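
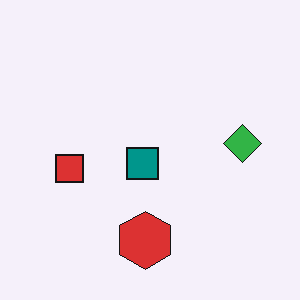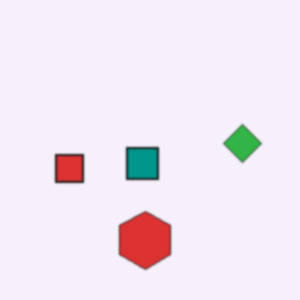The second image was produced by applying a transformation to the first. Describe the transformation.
It was lightly blurred.

Shape edges and outlines are uniformly softened across the whole image.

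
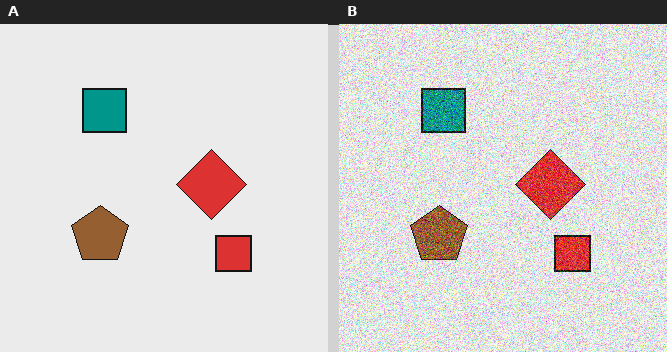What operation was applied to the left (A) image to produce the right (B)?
The transformation is: degraded with heavy additive noise.

Random speckle covers the whole image, including the flat background.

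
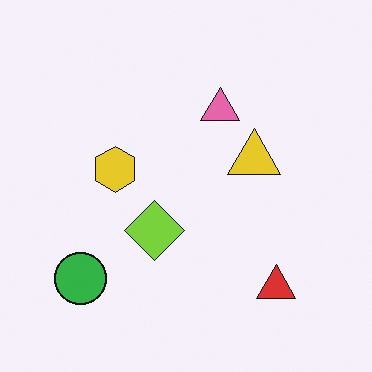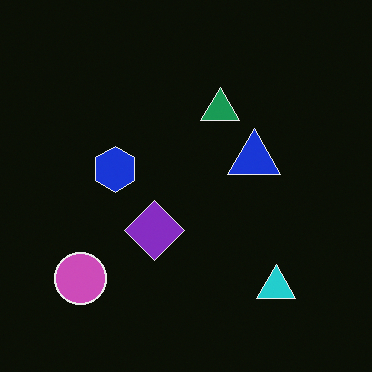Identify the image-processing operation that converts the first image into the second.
Color-inverted (negative).

The light background has become dark and every shape's color is its complement — a photographic negative.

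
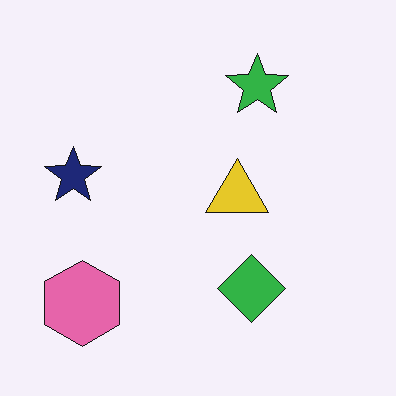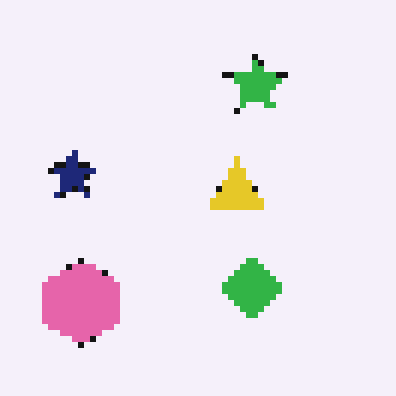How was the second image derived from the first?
It was pixelated into visible square blocks.

Shapes are reduced to large square blocks; fine edges and outlines are lost — a downscale-then-upscale (mosaic) effect.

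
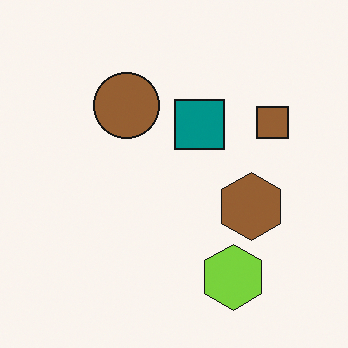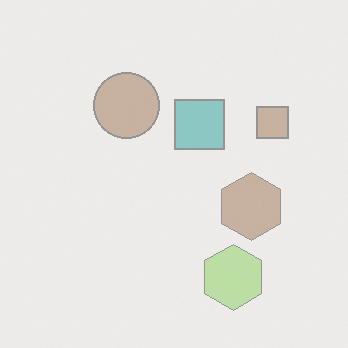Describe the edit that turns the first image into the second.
The second image is the first given much lower contrast.

Tones are pushed toward mid-grey across the whole image — a global contrast change.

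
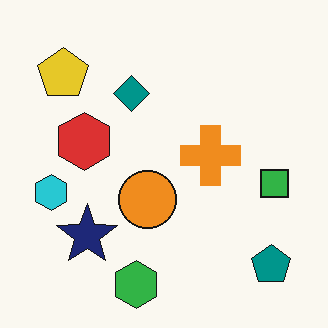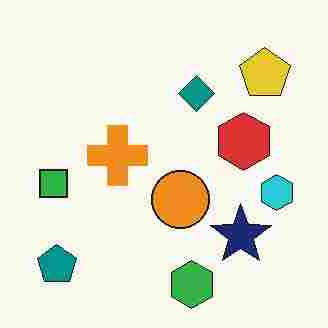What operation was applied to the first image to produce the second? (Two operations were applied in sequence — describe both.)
The image was heavily JPEG-compressed with obvious blocking artifacts, then flipped horizontally (left ↔ right).

Blocky 8×8 compression artifacts appear around shape edges and the flat background shows ringing — characteristic JPEG degradation. The cyan hexagon is in the left of the first image and the right of the second — shapes on opposite sides of the vertical midline have swapped in a mirror flip.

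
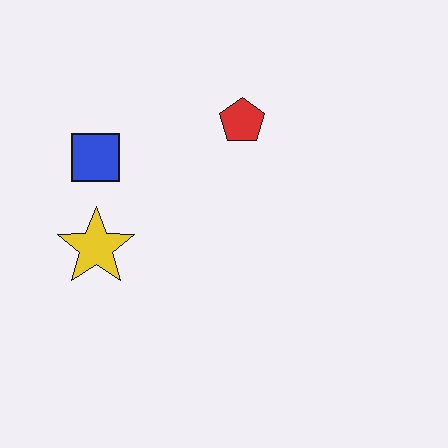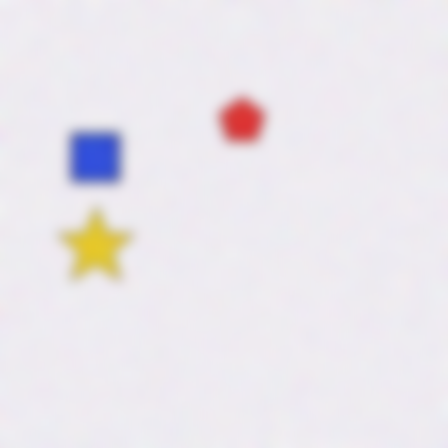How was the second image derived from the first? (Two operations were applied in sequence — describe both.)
This is the original image degraded with visible gaussian noise, then heavily blurred.

Random speckle covers the whole image, including the flat background. Shape edges and outlines are uniformly softened across the whole image.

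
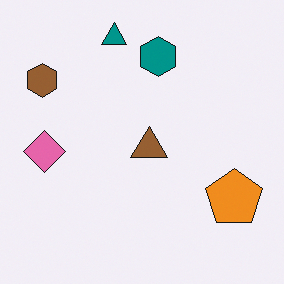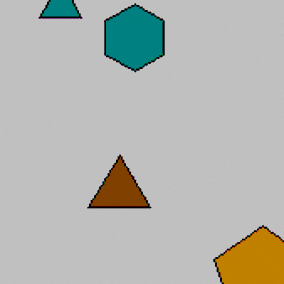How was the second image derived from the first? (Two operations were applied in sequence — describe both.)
Cropped to a noticeably smaller region and rescaled, then heavily posterized to just a handful of flat colors.

The visible shapes are larger and the field of view is narrower; shapes near the original edges may be partly or wholly outside the frame — a crop-and-rescale. Each flat color has snapped to a coarser quantized level — most visibly, the near-white background has dropped to a flat grey.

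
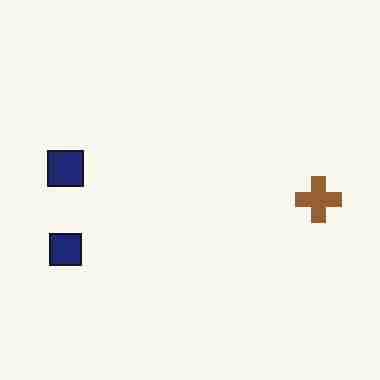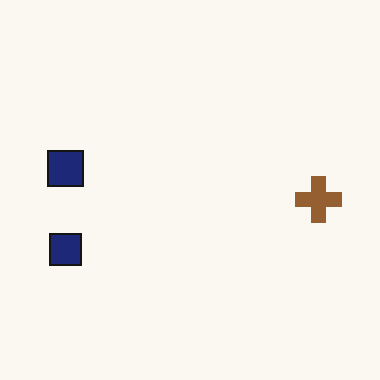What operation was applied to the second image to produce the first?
The transformation is: degraded with heavy JPEG compression.

Blocky 8×8 compression artifacts appear around shape edges and the flat background shows ringing — characteristic JPEG degradation.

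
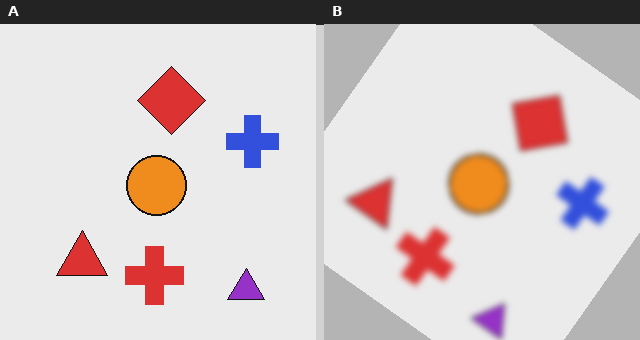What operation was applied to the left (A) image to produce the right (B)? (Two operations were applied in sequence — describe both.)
It was moderately blurred, then rotated clockwise by a large amount — several tens of degrees.

Shape edges and outlines are uniformly softened across the whole image. Every shape is tilted by the same angle and the image corners show triangular fill wedges — a whole-image rotation by a non-right angle.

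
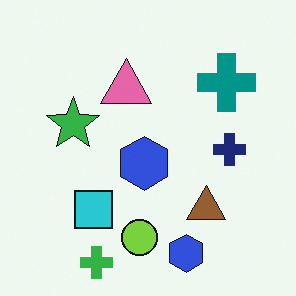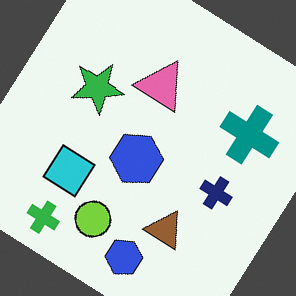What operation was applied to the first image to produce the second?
The second image is the first rotated clockwise by a large amount — several tens of degrees.

Every shape is tilted by the same angle and the image corners show triangular fill wedges — a whole-image rotation by a non-right angle.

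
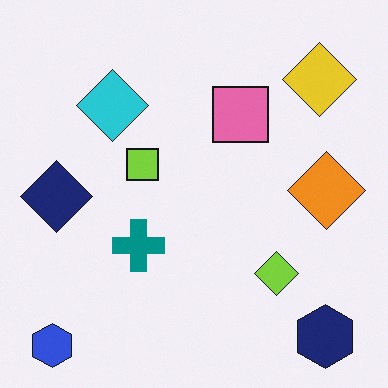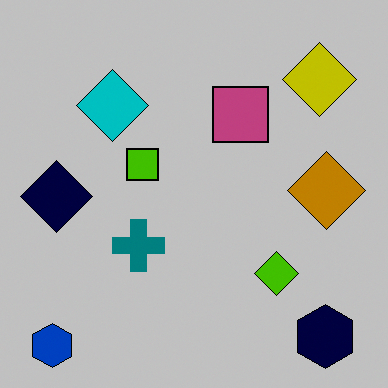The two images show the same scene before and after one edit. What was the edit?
The second image is the first aggressively posterized.

Each flat color has snapped to a coarser quantized level — most visibly, the near-white background has dropped to a flat grey.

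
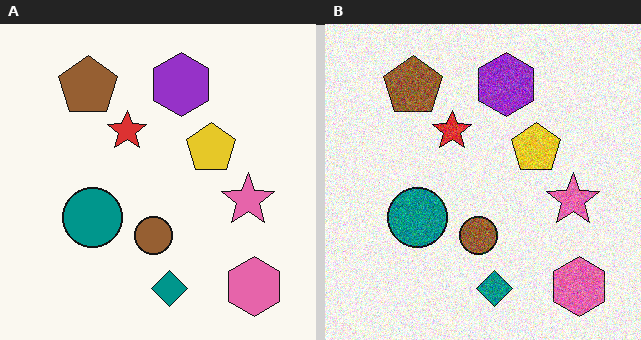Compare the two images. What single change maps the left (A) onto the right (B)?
The right (B) image is the left (A) degraded with heavy additive noise.

Random speckle covers the whole image, including the flat background.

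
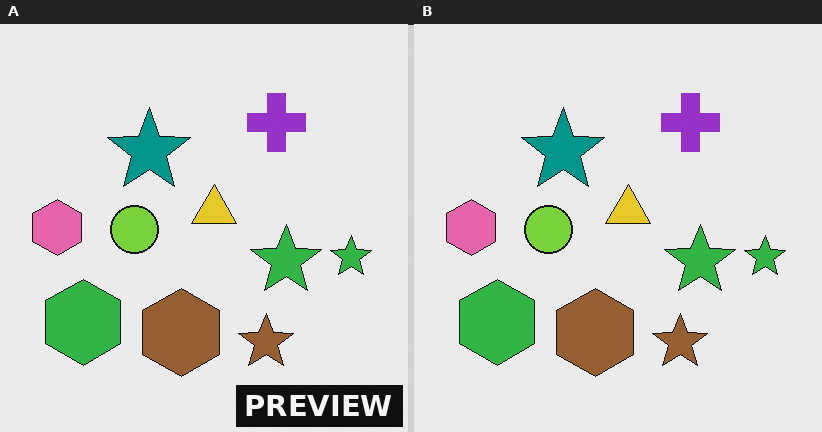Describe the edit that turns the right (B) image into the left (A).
Watermarked with the text "PREVIEW" in the lower-right corner.

A dark label reading "PREVIEW" appears in the lower-right corner.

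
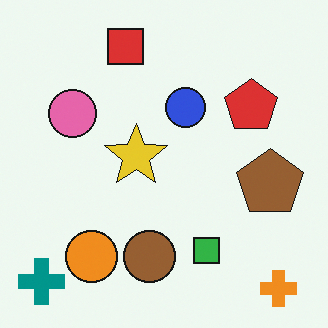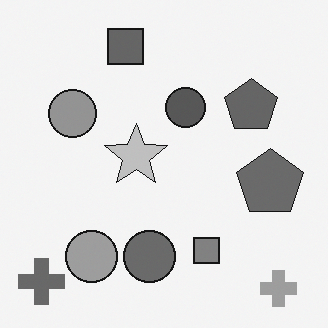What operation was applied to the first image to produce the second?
Converted to grayscale.

All color is removed — every shape is now a shade of grey.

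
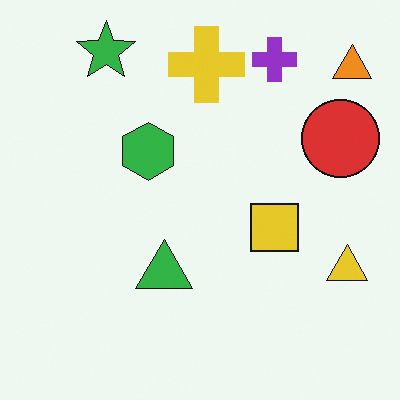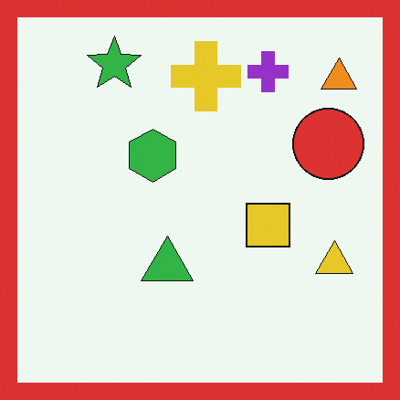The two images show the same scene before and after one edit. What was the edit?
It was framed with a red border.

A solid red frame runs around the edge of the second image, with the content slightly shrunk inside it.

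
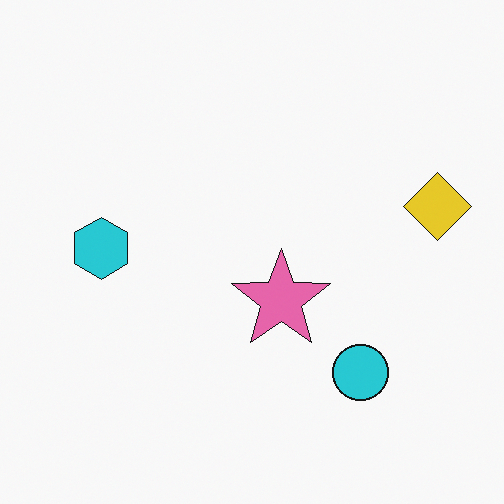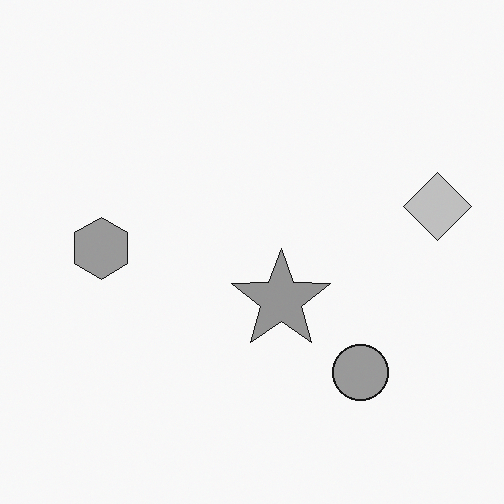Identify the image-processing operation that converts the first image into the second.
Converted to grayscale.

All color is removed — every shape is now a shade of grey.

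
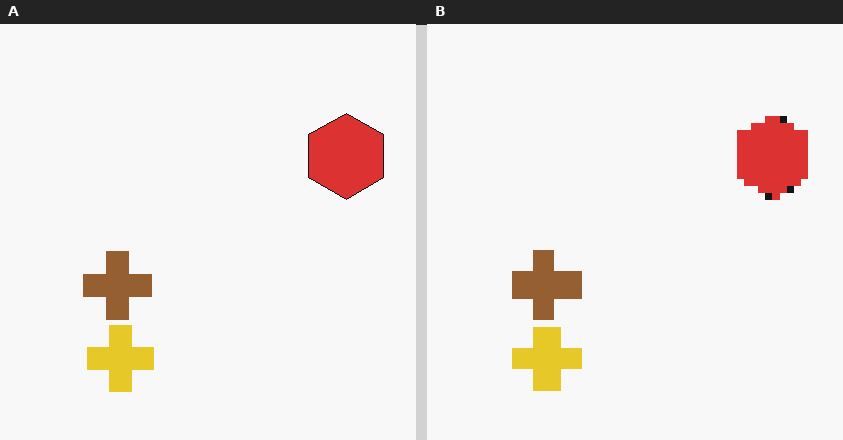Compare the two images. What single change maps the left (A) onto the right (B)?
It was pixelated into visible square blocks.

Shapes are reduced to large square blocks; fine edges and outlines are lost — a downscale-then-upscale (mosaic) effect.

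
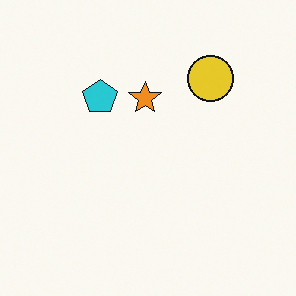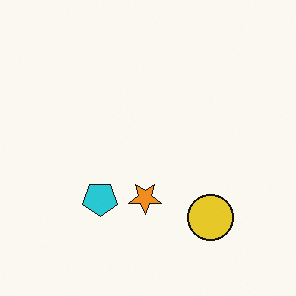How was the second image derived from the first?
Flipped vertically (top ↔ bottom).

The yellow circle is in the top-right of the first image and the bottom-right of the second — shapes on opposite sides of the horizontal midline have swapped in a mirror flip.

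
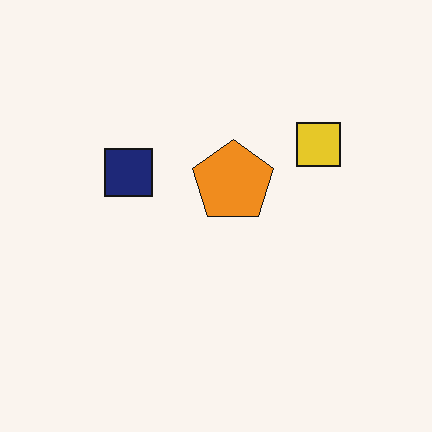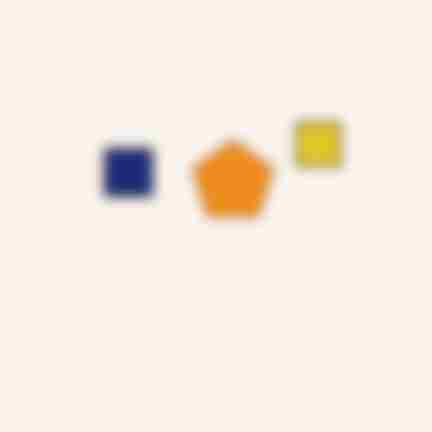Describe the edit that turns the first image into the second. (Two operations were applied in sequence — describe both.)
The image was heavily blurred, then degraded with heavy JPEG compression.

Shape edges and outlines are uniformly softened across the whole image. Blocky 8×8 compression artifacts appear around shape edges and the flat background shows ringing — characteristic JPEG degradation.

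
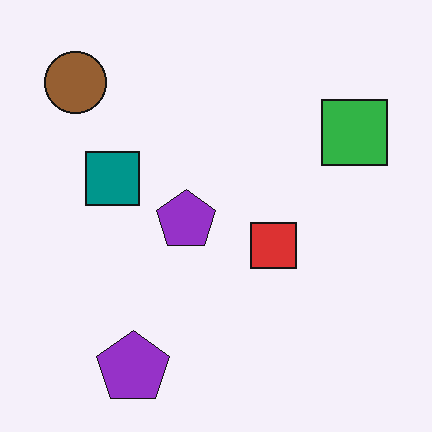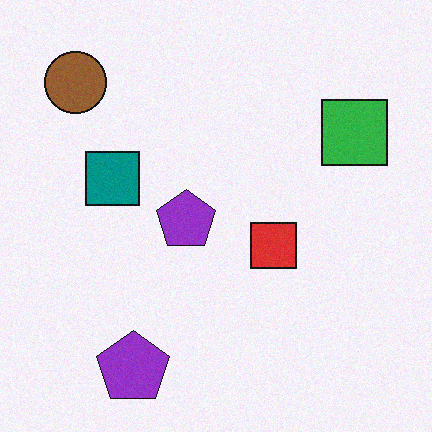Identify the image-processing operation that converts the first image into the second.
This is the original image degraded with subtle gaussian noise.

Random speckle covers the whole image, including the flat background.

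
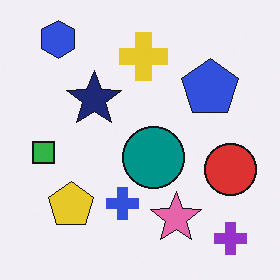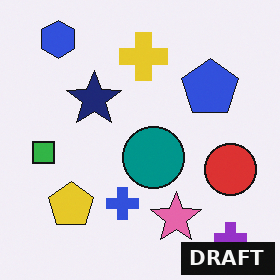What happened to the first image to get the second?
It was watermarked with the text "DRAFT" in the lower-right corner.

A dark label reading "DRAFT" appears in the lower-right corner.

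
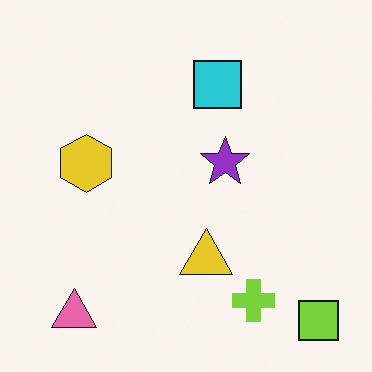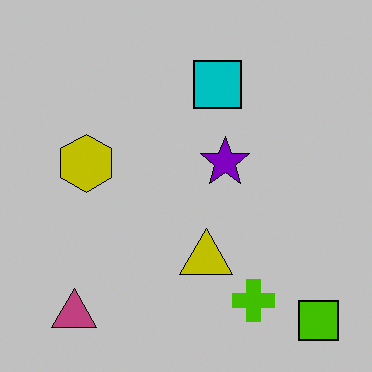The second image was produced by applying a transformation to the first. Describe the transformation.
This is the original image aggressively posterized.

Each flat color has snapped to a coarser quantized level — most visibly, the near-white background has dropped to a flat grey.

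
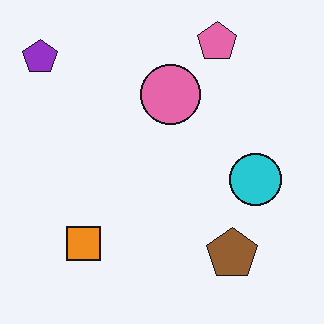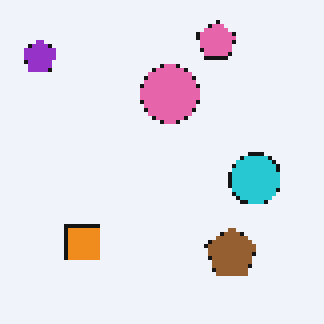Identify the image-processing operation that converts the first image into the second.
The image was lightly pixelated (a mild mosaic effect).

Shapes are reduced to large square blocks; fine edges and outlines are lost — a downscale-then-upscale (mosaic) effect.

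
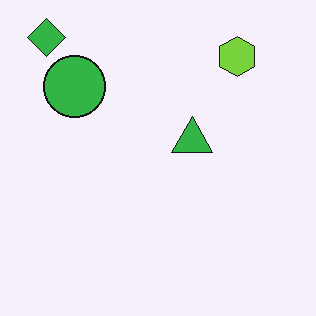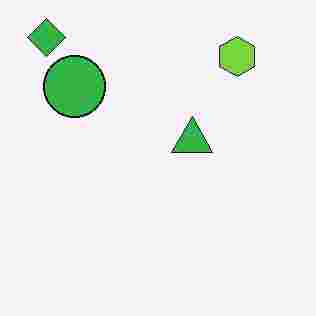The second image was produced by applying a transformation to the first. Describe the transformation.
Heavily JPEG-compressed with obvious blocking artifacts.

Blocky 8×8 compression artifacts appear around shape edges and the flat background shows ringing — characteristic JPEG degradation.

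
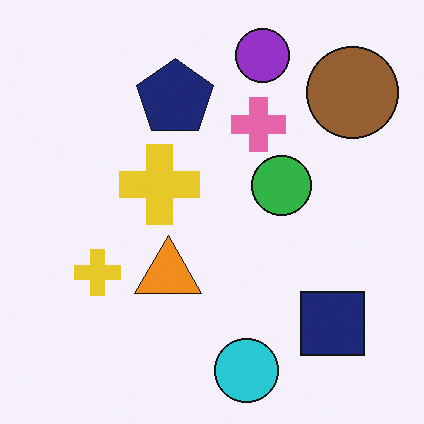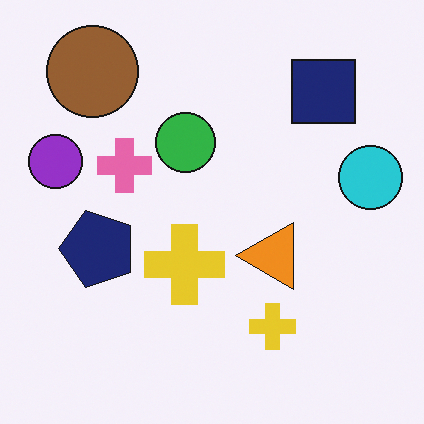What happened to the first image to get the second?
It was rotated 90° counter-clockwise.

The brown circle sits in the top-right of the first image and the top-left of the second — consistent with a whole-image 90° counter-clockwise rotation.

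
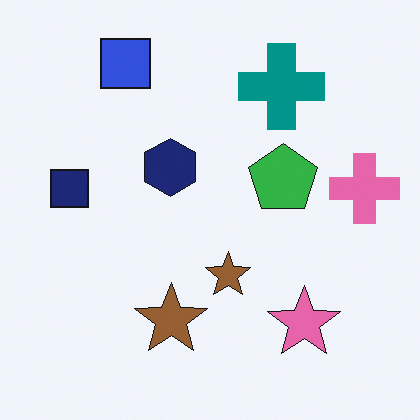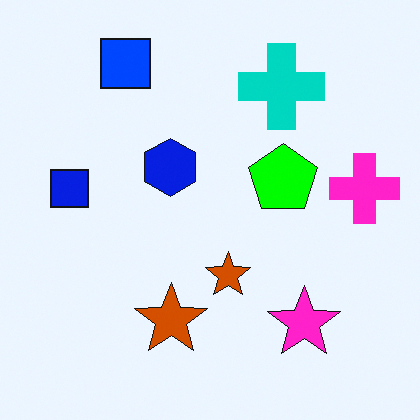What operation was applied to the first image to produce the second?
The second image is the first made much more vivid (saturation change).

All colors are more vivid — a global saturation change.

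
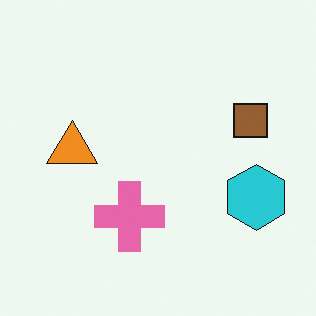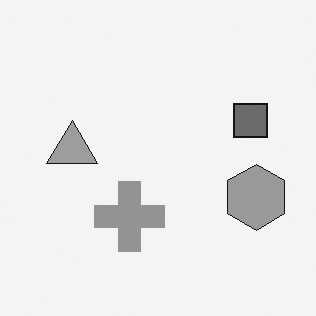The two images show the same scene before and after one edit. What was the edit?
It was converted to grayscale.

All color is removed — every shape is now a shade of grey.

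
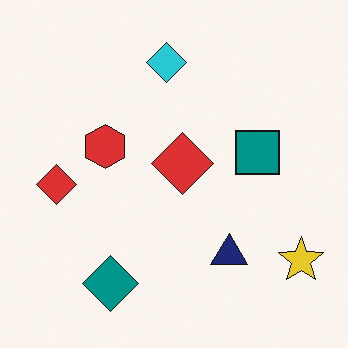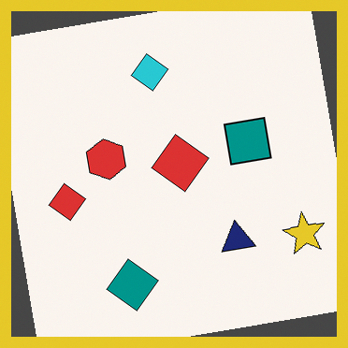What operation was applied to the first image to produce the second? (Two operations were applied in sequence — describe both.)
Rotated counter-clockwise by a slight angle, then framed with a yellow border.

Every shape is tilted by the same angle and the image corners show triangular fill wedges — a whole-image rotation by a non-right angle. A solid yellow frame runs around the edge of the second image, with the content slightly shrunk inside it.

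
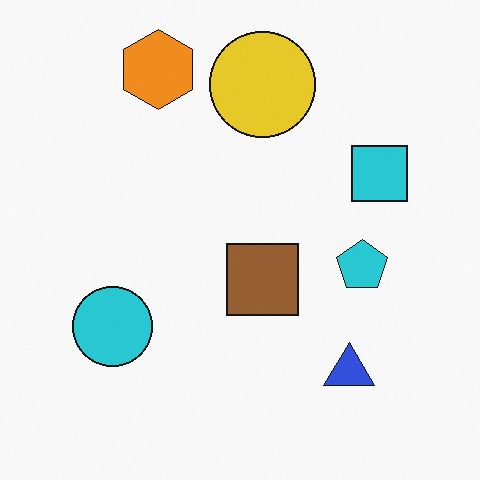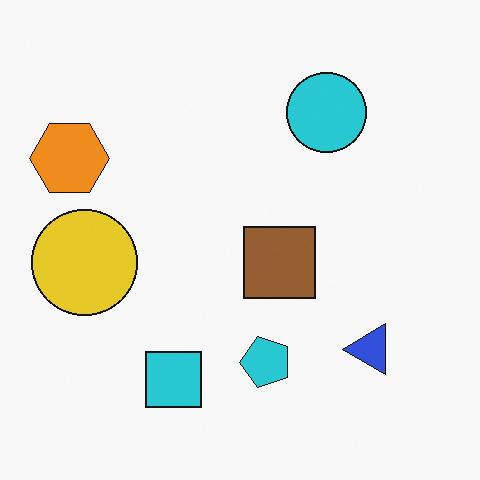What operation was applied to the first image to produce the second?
It was transposed (reflected across the top-left ↔ bottom-right diagonal).

Shapes have swapped their row and column positions — what was in the top-right is now in the bottom-left — a diagonal reflection.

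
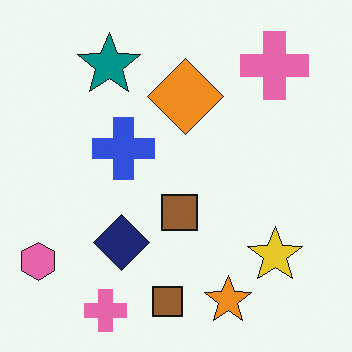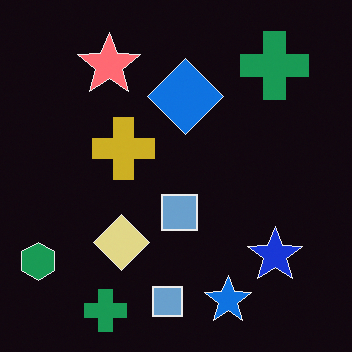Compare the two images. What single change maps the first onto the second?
The second image is the first color-inverted (negative).

The light background has become dark and every shape's color is its complement — a photographic negative.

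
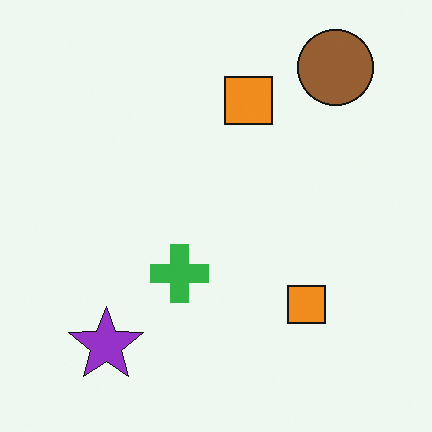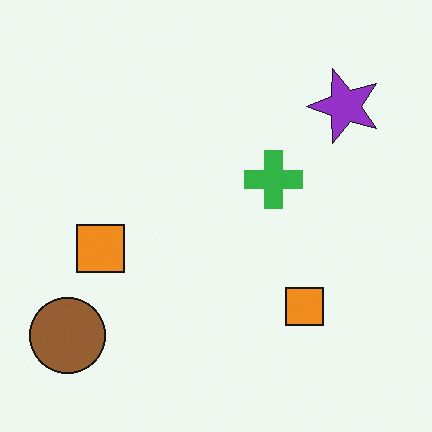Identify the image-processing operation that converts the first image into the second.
The second image is the first transposed (reflected across the top-left ↔ bottom-right diagonal).

Shapes have swapped their row and column positions — what was in the top-right is now in the bottom-left — a diagonal reflection.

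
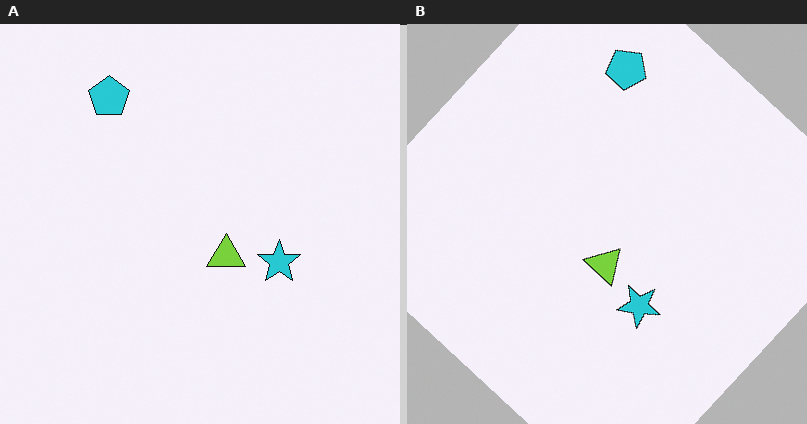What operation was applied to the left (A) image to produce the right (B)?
This is the original image rotated clockwise by a large amount — several tens of degrees.

Every shape is tilted by the same angle and the image corners show triangular fill wedges — a whole-image rotation by a non-right angle.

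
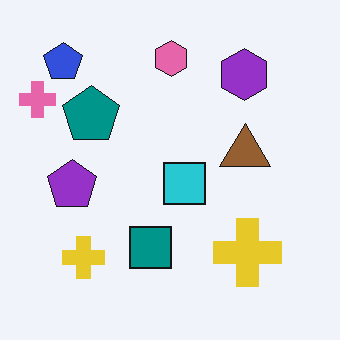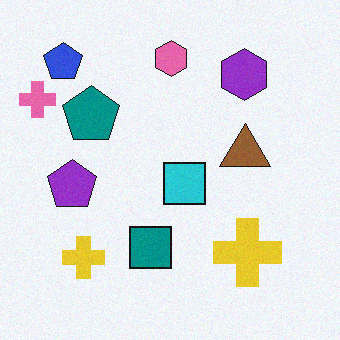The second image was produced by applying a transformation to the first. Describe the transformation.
It was degraded with light additive noise.

Random speckle covers the whole image, including the flat background.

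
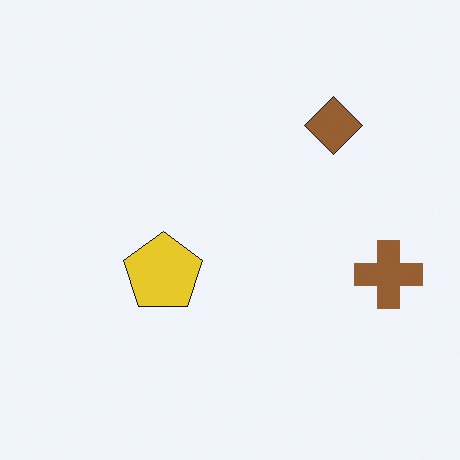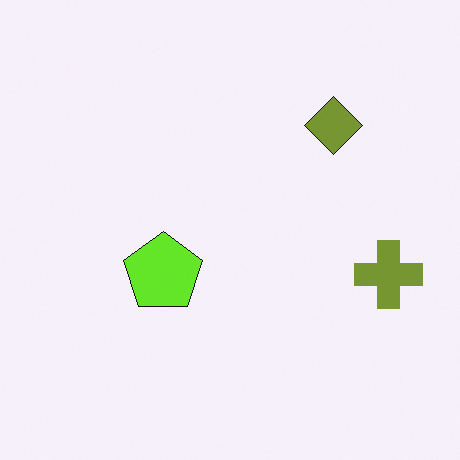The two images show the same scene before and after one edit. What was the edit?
The image was hue-shifted by a small amount.

Every shape's color has rotated by the same amount around the hue wheel — a uniform hue shift.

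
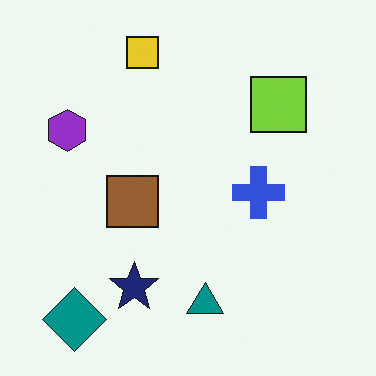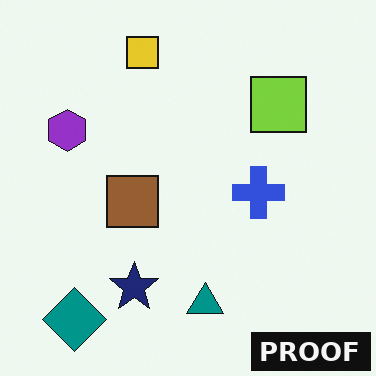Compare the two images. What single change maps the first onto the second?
This is the original image watermarked with the text "PROOF" in the lower-right corner.

A dark label reading "PROOF" appears in the lower-right corner.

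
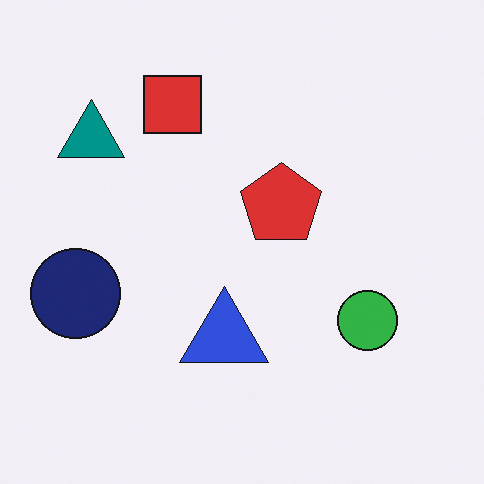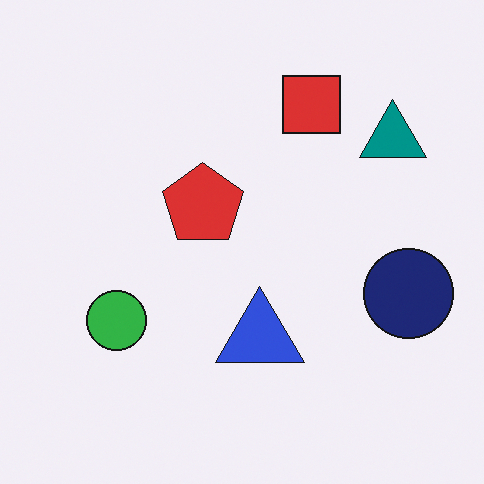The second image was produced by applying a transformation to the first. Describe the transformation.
The transformation is: flipped horizontally (left ↔ right).

The navy circle is in the left of the first image and the right of the second — shapes on opposite sides of the vertical midline have swapped in a mirror flip.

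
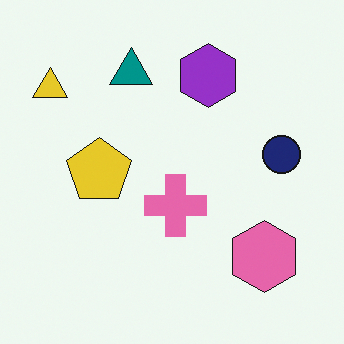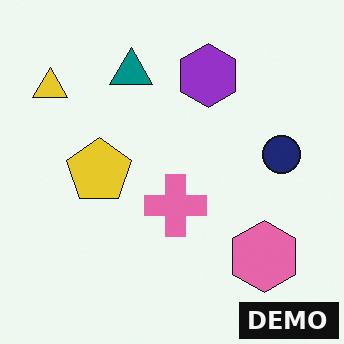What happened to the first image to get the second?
It was watermarked with the text "DEMO" in the lower-right corner.

A dark label reading "DEMO" appears in the lower-right corner.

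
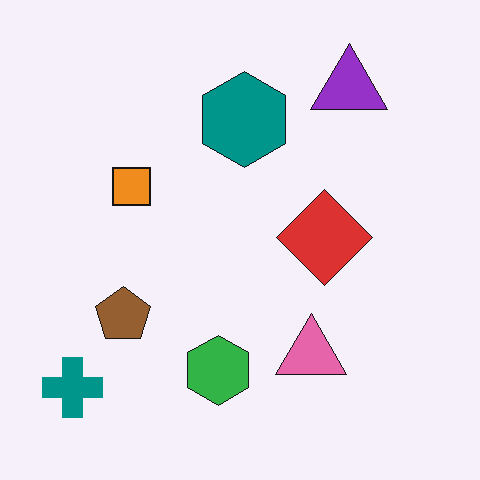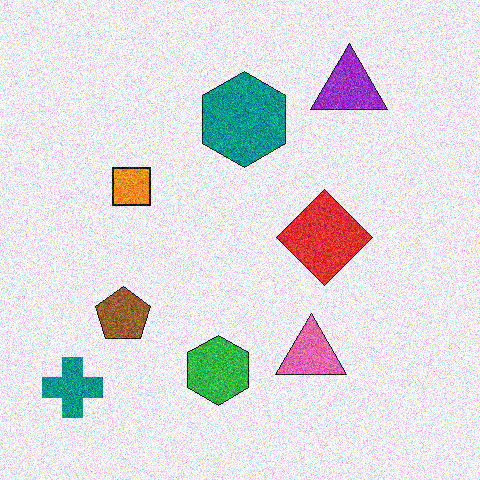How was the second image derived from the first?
This is the original image degraded with a thick layer of grain.

Random speckle covers the whole image, including the flat background.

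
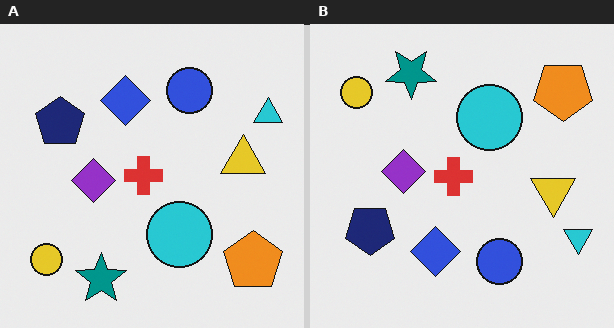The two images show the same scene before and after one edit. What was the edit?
Flipped vertically (top ↔ bottom).

The teal star is in the bottom-left of the left (A) image and the top-left of the right (B) — shapes on opposite sides of the horizontal midline have swapped in a mirror flip.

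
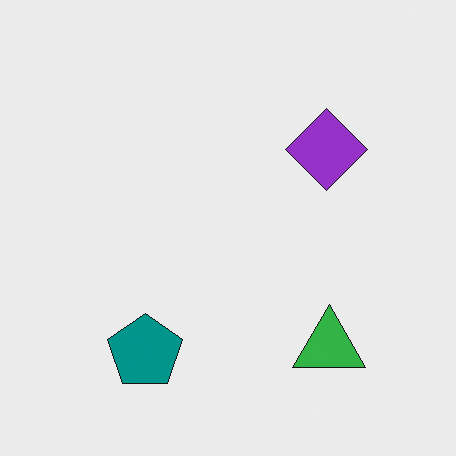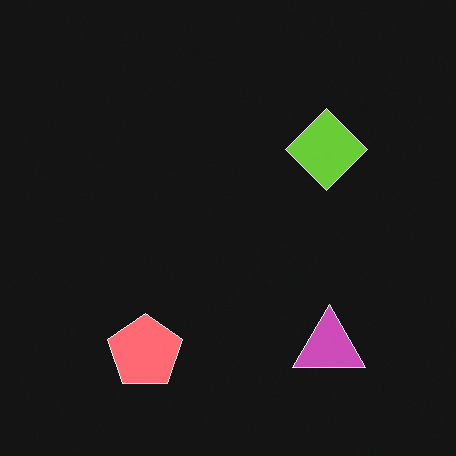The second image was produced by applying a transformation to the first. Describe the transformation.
This is the original image color-inverted (negative).

The light background has become dark and every shape's color is its complement — a photographic negative.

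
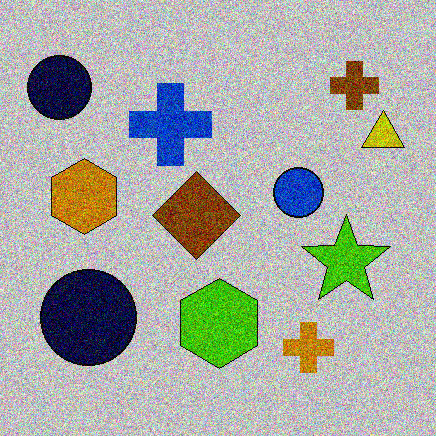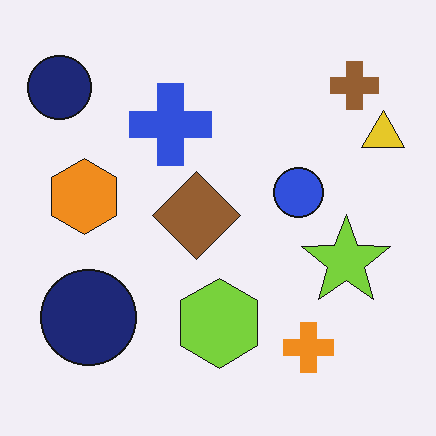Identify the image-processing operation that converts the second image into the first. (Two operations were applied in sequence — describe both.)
This is the original image heavily posterized to just a handful of flat colors, then degraded with strong gaussian noise.

Each flat color has snapped to a coarser quantized level — most visibly, the near-white background has dropped to a flat grey. Random speckle covers the whole image, including the flat background.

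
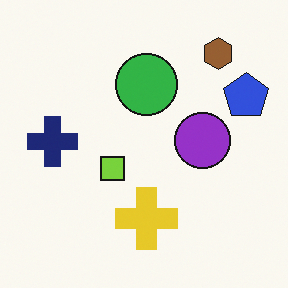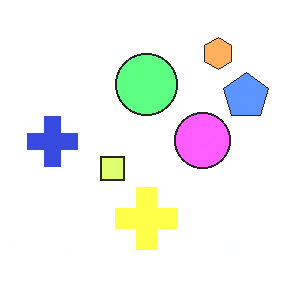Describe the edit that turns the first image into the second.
This is the original image substantially brightened.

Every pixel — background and shapes alike — is uniformly brightened.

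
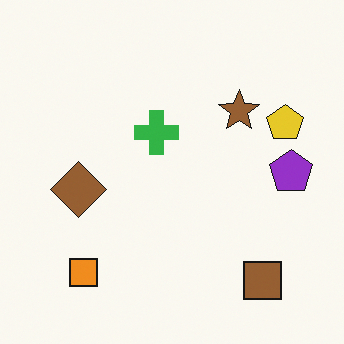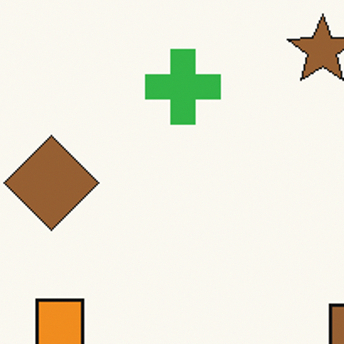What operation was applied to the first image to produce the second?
It was cropped tightly and scaled back up.

The visible shapes are larger and the field of view is narrower; shapes near the original edges may be partly or wholly outside the frame — a crop-and-rescale.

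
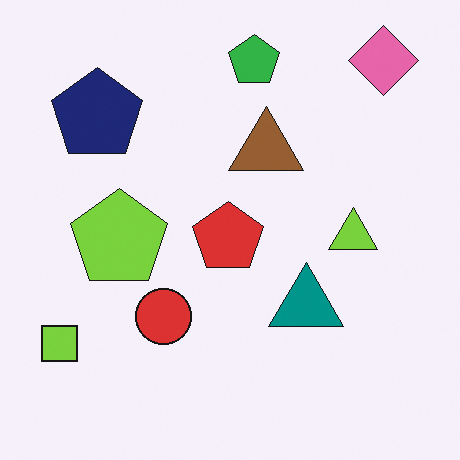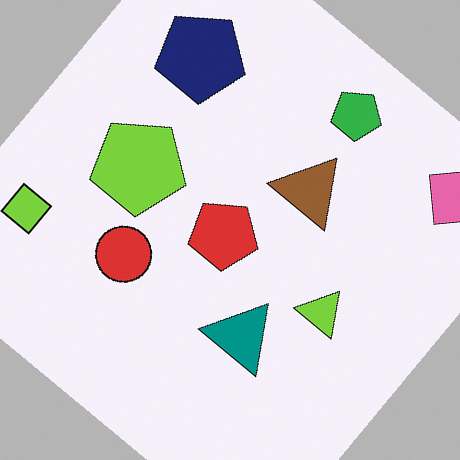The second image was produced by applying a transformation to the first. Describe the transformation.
Rotated clockwise by a large amount — several tens of degrees.

Every shape is tilted by the same angle and the image corners show triangular fill wedges — a whole-image rotation by a non-right angle.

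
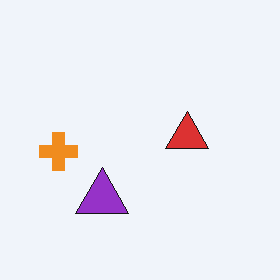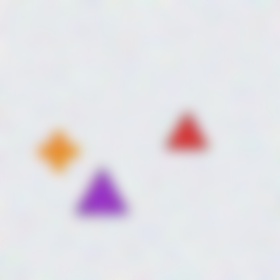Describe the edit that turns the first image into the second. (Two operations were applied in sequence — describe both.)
It was degraded with a thick layer of grain, then strongly gaussian-blurred.

Random speckle covers the whole image, including the flat background. Shape edges and outlines are uniformly softened across the whole image.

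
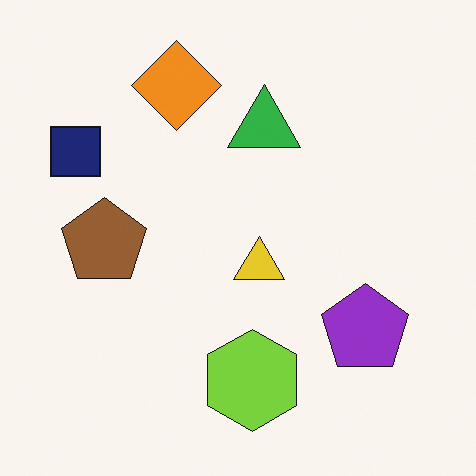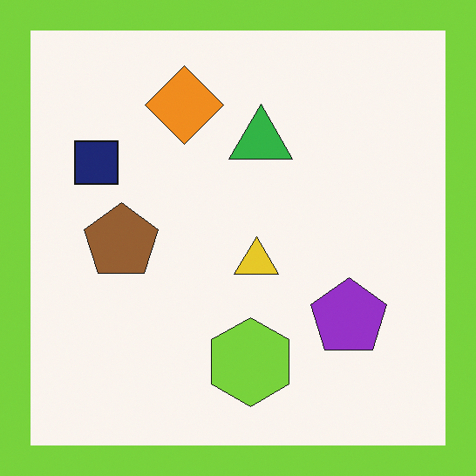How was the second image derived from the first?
It was framed with a lime border.

A solid lime frame runs around the edge of the second image, with the content slightly shrunk inside it.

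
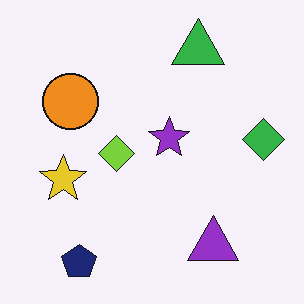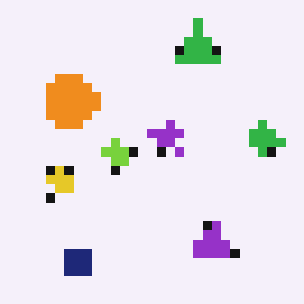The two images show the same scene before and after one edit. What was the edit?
This is the original image coarsely pixelated.

Shapes are reduced to large square blocks; fine edges and outlines are lost — a downscale-then-upscale (mosaic) effect.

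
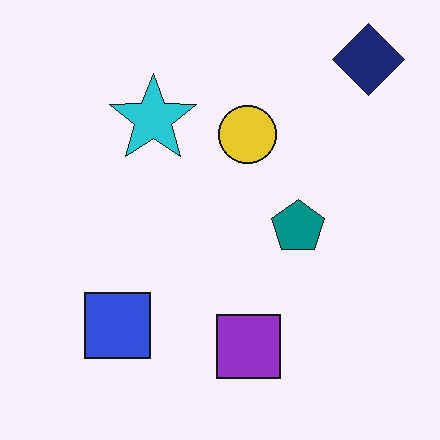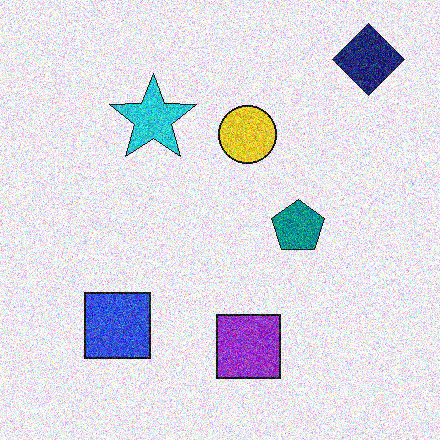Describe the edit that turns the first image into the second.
The second image is the first degraded with a thick layer of grain.

Random speckle covers the whole image, including the flat background.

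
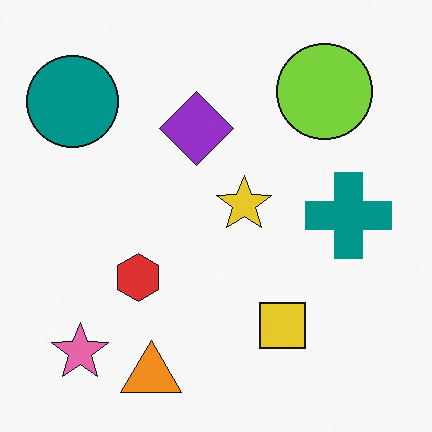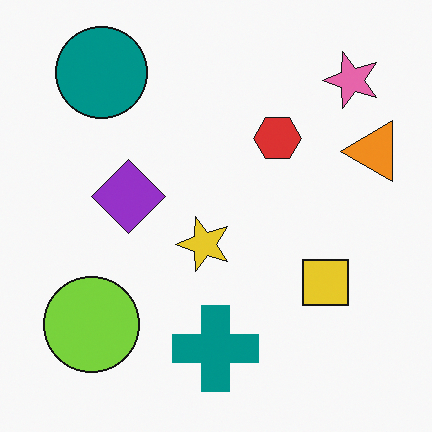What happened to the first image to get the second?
This is the original image transposed (reflected across the top-left ↔ bottom-right diagonal).

Shapes have swapped their row and column positions — what was in the top-right is now in the bottom-left — a diagonal reflection.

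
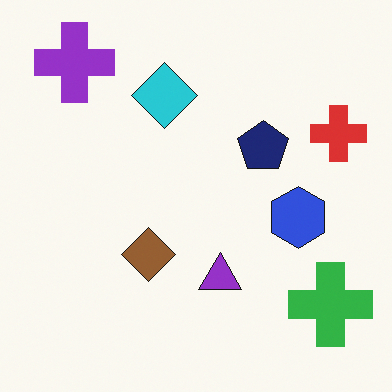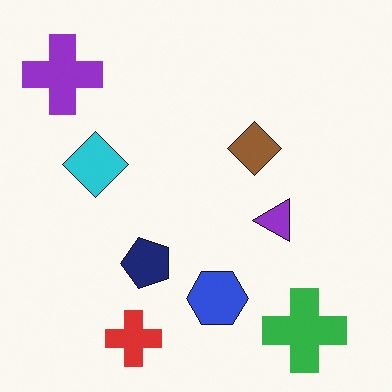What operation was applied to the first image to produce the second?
Transposed (reflected across the top-left ↔ bottom-right diagonal).

Shapes have swapped their row and column positions — what was in the top-right is now in the bottom-left — a diagonal reflection.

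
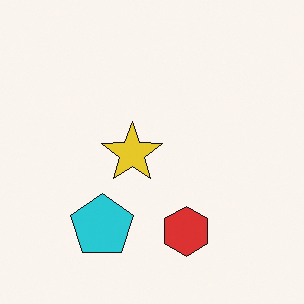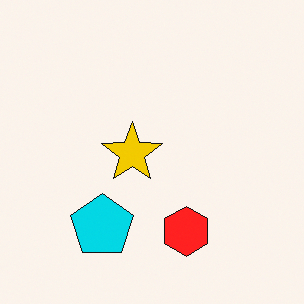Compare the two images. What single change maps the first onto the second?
Slightly oversaturated.

All colors are more vivid — a global saturation change.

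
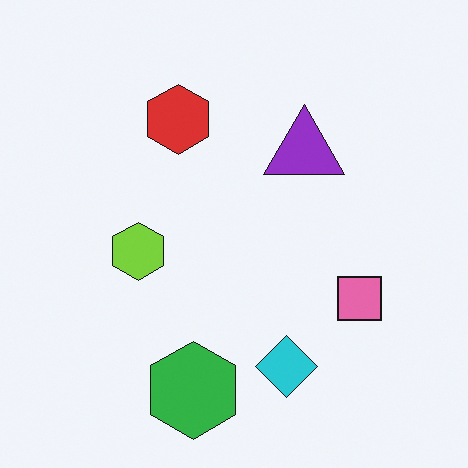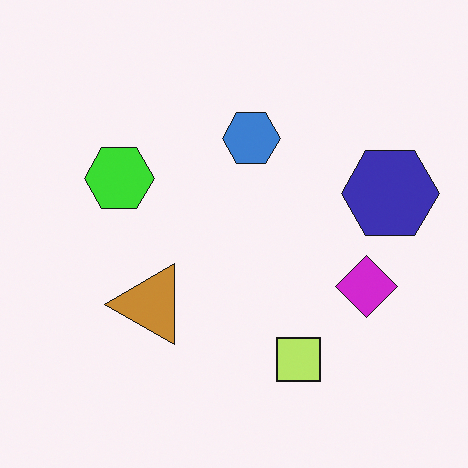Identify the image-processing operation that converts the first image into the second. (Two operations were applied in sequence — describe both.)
Transposed (reflected across the top-left ↔ bottom-right diagonal), then hue-shifted noticeably.

Shapes have swapped their row and column positions — what was in the top-right is now in the bottom-left — a diagonal reflection. Every shape's color has rotated by the same amount around the hue wheel — a uniform hue shift.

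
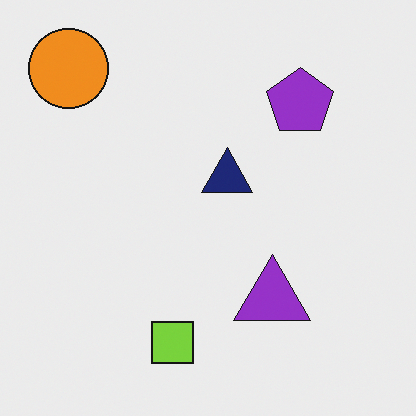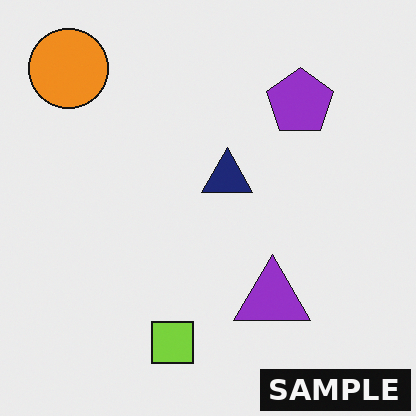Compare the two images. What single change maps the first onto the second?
The second image is the first watermarked with the text "SAMPLE" in the lower-right corner.

A dark label reading "SAMPLE" appears in the lower-right corner.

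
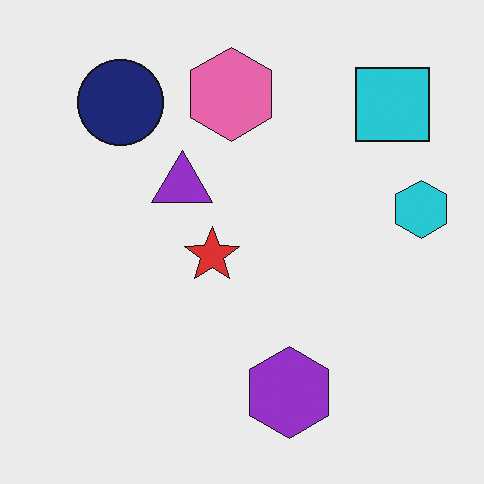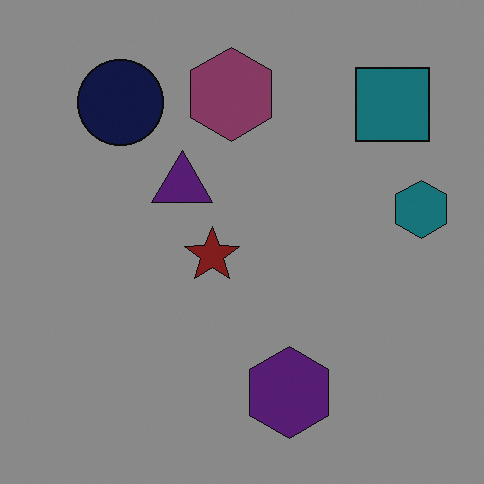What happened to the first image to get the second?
This is the original image substantially darkened.

Every pixel — background and shapes alike — is uniformly darkened.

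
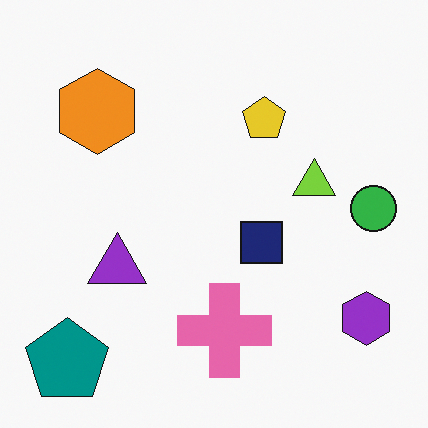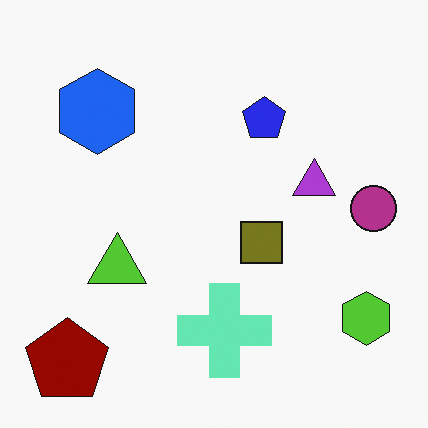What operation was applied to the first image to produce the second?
It was hue-shifted by a large amount.

Every shape's color has rotated by the same amount around the hue wheel — a uniform hue shift.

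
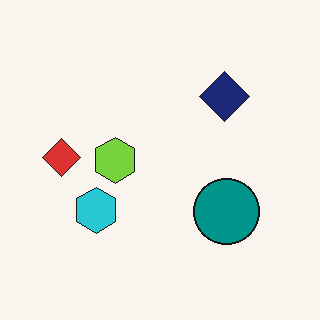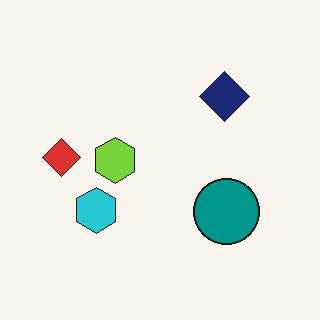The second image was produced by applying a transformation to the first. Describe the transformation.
It was given moderate JPEG compression.

Blocky 8×8 compression artifacts appear around shape edges and the flat background shows ringing — characteristic JPEG degradation.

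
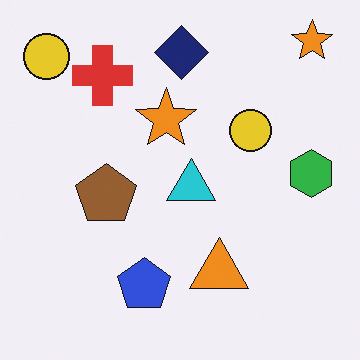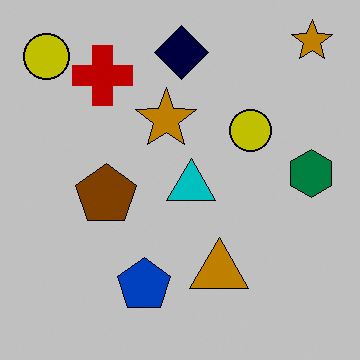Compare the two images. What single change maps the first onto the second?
It was heavily posterized to just a handful of flat colors.

Each flat color has snapped to a coarser quantized level — most visibly, the near-white background has dropped to a flat grey.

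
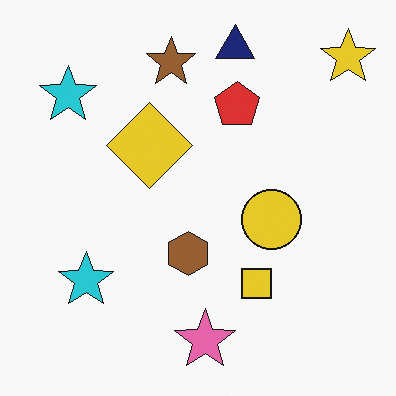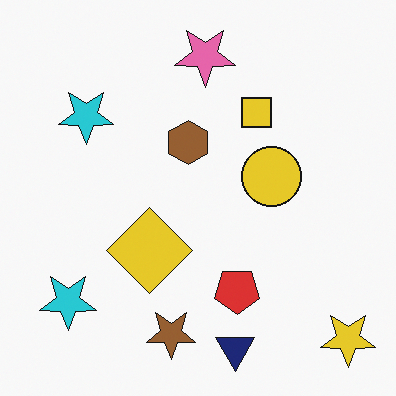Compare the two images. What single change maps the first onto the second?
Flipped vertically (top ↔ bottom).

The navy triangle is in the top of the first image and the bottom of the second — shapes on opposite sides of the horizontal midline have swapped in a mirror flip.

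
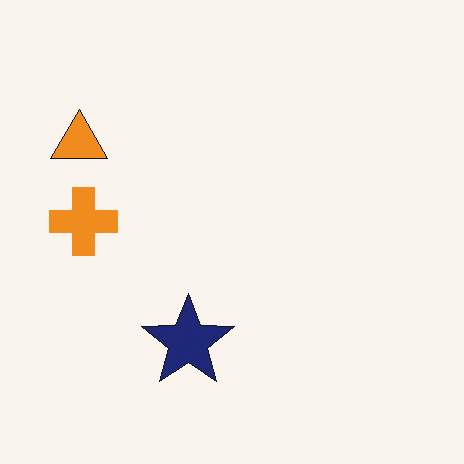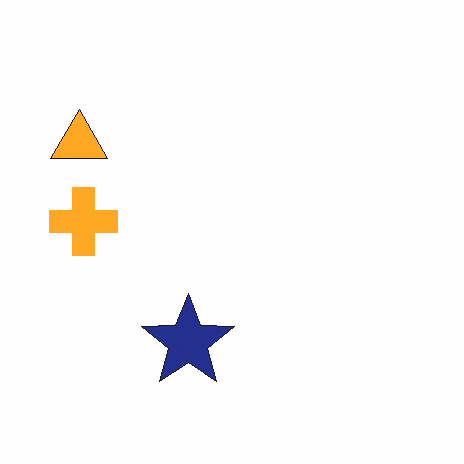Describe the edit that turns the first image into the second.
The transformation is: slightly brightened.

Every pixel — background and shapes alike — is uniformly brightened.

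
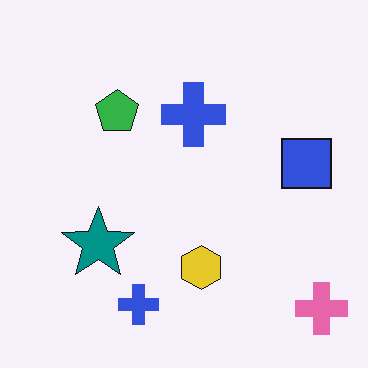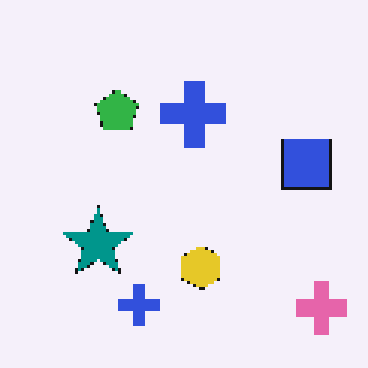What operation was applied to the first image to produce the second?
The image was mildly pixelated.

Shapes are reduced to large square blocks; fine edges and outlines are lost — a downscale-then-upscale (mosaic) effect.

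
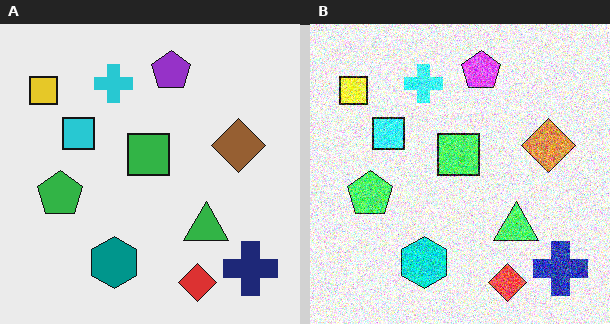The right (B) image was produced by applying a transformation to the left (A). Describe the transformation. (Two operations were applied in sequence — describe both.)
This is the original image substantially brightened, then degraded with heavy additive noise.

Every pixel — background and shapes alike — is uniformly brightened. Random speckle covers the whole image, including the flat background.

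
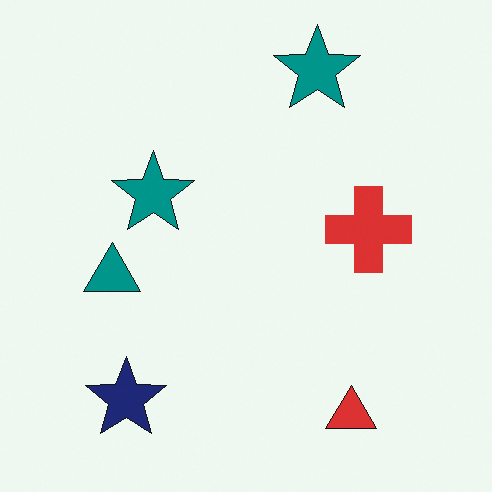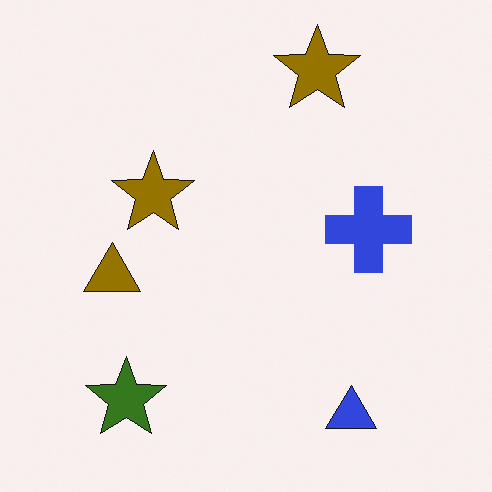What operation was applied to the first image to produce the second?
The second image is the first hue-shifted by a large amount.

Every shape's color has rotated by the same amount around the hue wheel — a uniform hue shift.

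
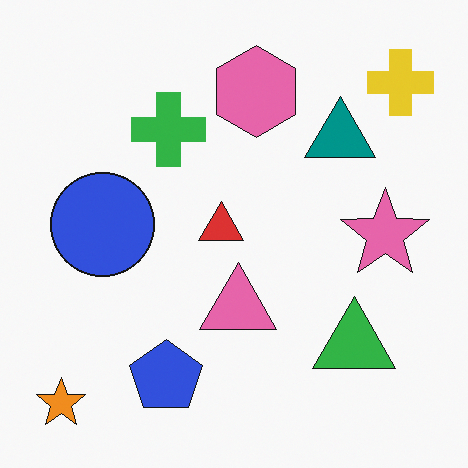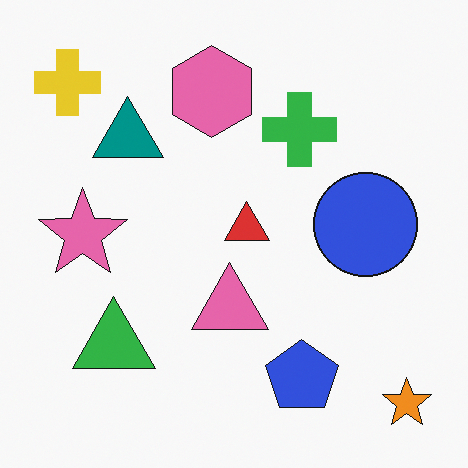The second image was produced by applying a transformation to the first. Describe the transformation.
Flipped horizontally (left ↔ right).

The orange star is in the bottom-left of the first image and the bottom-right of the second — shapes on opposite sides of the vertical midline have swapped in a mirror flip.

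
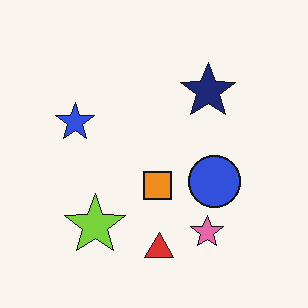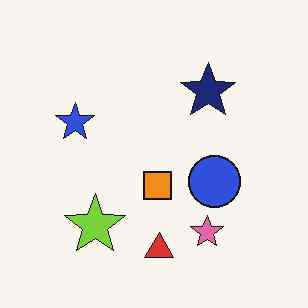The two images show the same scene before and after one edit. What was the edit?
It was JPEG-compressed with visible artifacts.

Blocky 8×8 compression artifacts appear around shape edges and the flat background shows ringing — characteristic JPEG degradation.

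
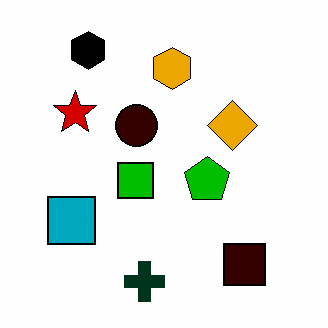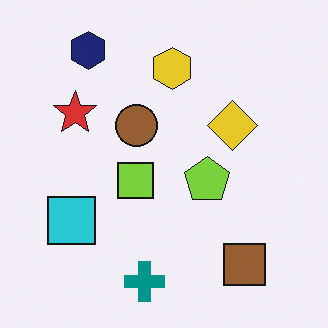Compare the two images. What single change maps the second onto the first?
Given much higher contrast.

Tones are pushed away from mid-grey across the whole image — a global contrast change.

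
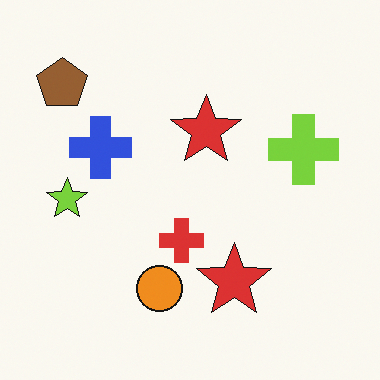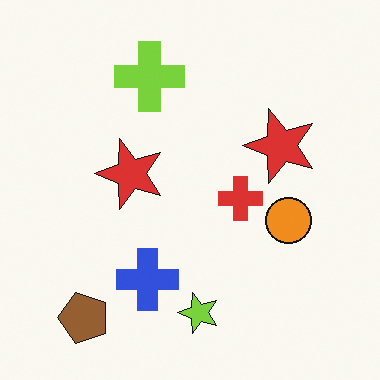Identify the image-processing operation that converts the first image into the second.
It was rotated 90° counter-clockwise.

The brown pentagon sits in the top-left of the first image and the bottom-left of the second — consistent with a whole-image 90° counter-clockwise rotation.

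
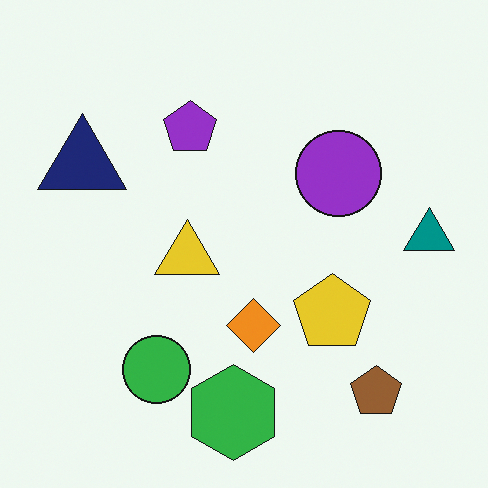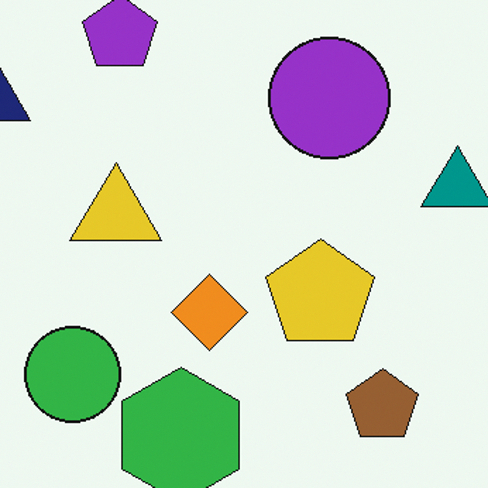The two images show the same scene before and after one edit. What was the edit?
The second image is the first cropped slightly and scaled back up.

The visible shapes are larger and the field of view is narrower; shapes near the original edges may be partly or wholly outside the frame — a crop-and-rescale.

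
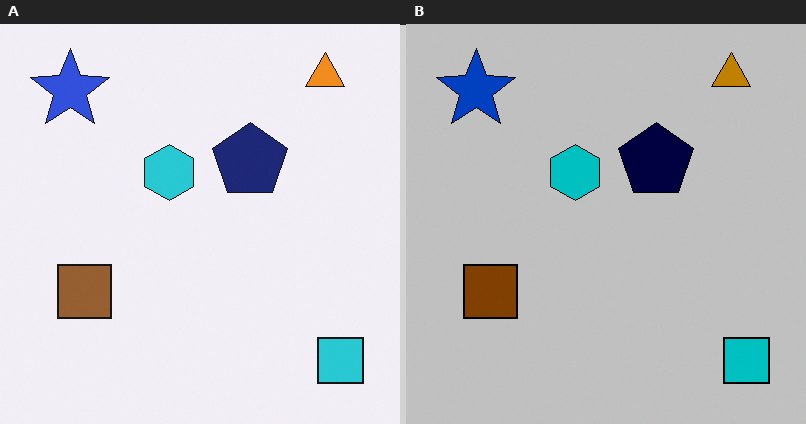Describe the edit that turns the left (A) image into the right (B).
The transformation is: heavily posterized to just a handful of flat colors.

Each flat color has snapped to a coarser quantized level — most visibly, the near-white background has dropped to a flat grey.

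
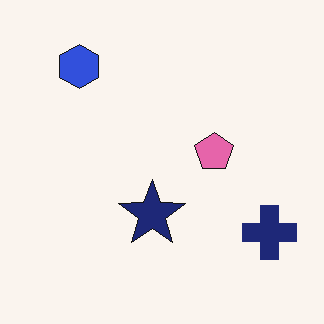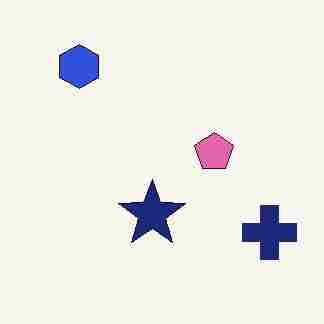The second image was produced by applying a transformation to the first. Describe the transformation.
The image was degraded with heavy JPEG compression.

Blocky 8×8 compression artifacts appear around shape edges and the flat background shows ringing — characteristic JPEG degradation.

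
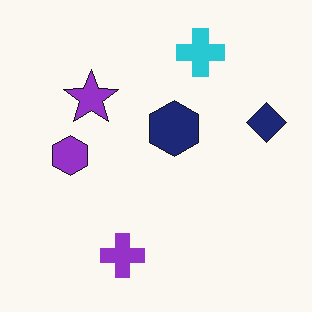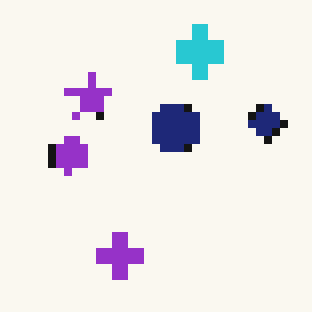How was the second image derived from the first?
Moderately pixelated.

Shapes are reduced to large square blocks; fine edges and outlines are lost — a downscale-then-upscale (mosaic) effect.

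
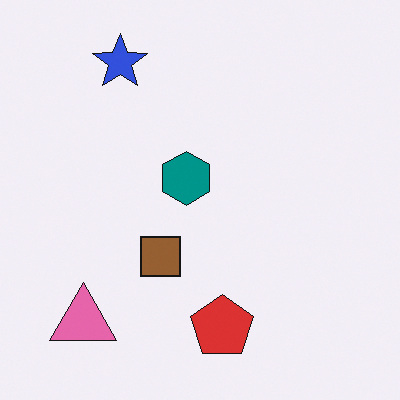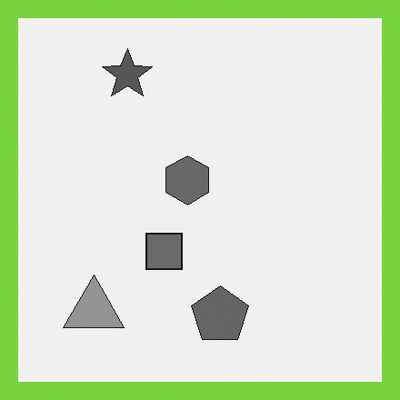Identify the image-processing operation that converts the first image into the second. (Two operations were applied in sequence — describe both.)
The image was converted to grayscale, then framed with a lime border.

All color is removed — every shape is now a shade of grey. A solid lime frame runs around the edge of the second image, with the content slightly shrunk inside it.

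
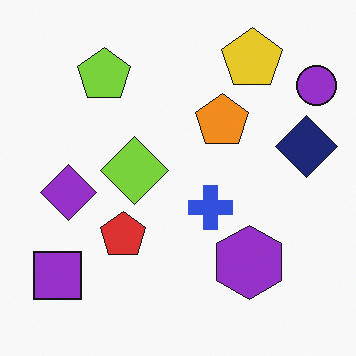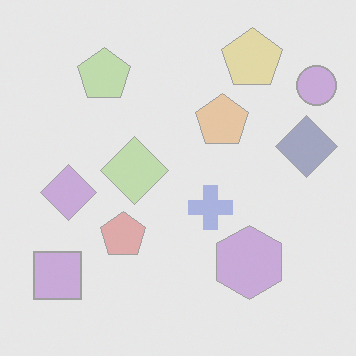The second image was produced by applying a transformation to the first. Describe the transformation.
The second image is the first given much lower contrast.

Tones are pushed toward mid-grey across the whole image — a global contrast change.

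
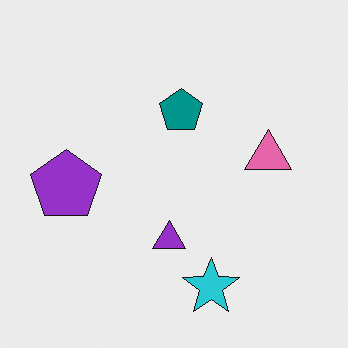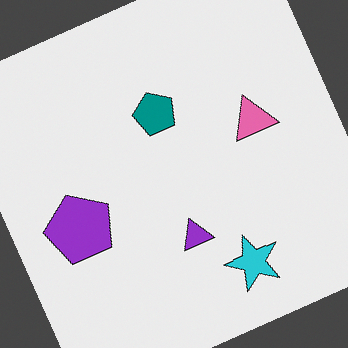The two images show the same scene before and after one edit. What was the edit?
The second image is the first rotated counter-clockwise by a moderate amount.

Every shape is tilted by the same angle and the image corners show triangular fill wedges — a whole-image rotation by a non-right angle.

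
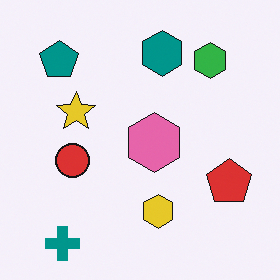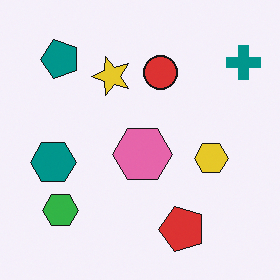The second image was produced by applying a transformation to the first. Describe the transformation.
The image was transposed (reflected across the top-left ↔ bottom-right diagonal).

Shapes have swapped their row and column positions — what was in the top-right is now in the bottom-left — a diagonal reflection.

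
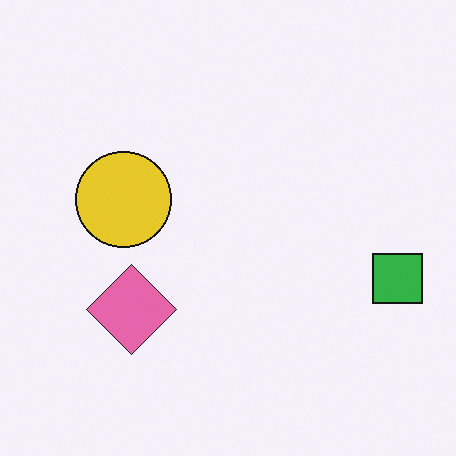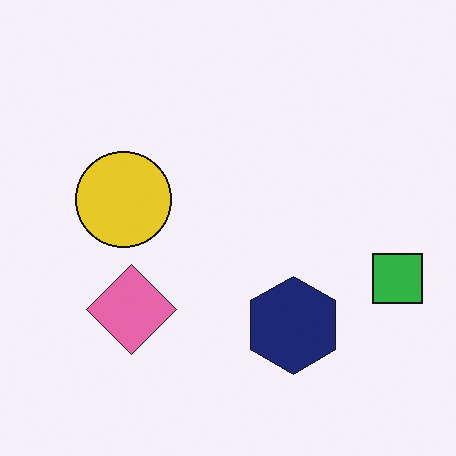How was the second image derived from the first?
The transformation is: overlaid with an additional navy hexagon.

A navy hexagon appears in the second image that is absent from the first.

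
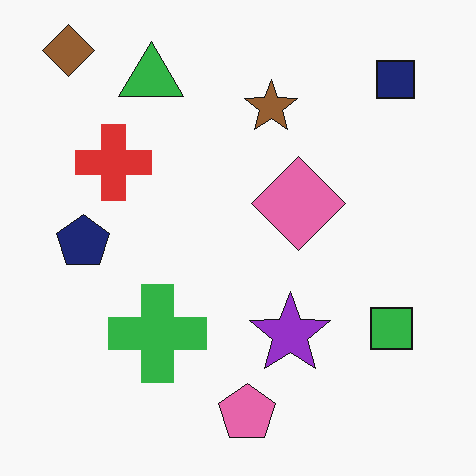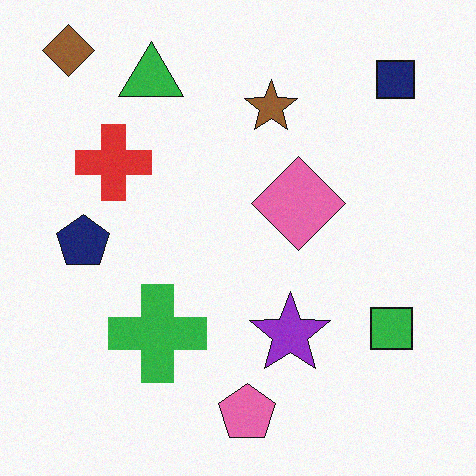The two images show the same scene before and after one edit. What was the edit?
The second image is the first degraded with light additive noise.

Random speckle covers the whole image, including the flat background.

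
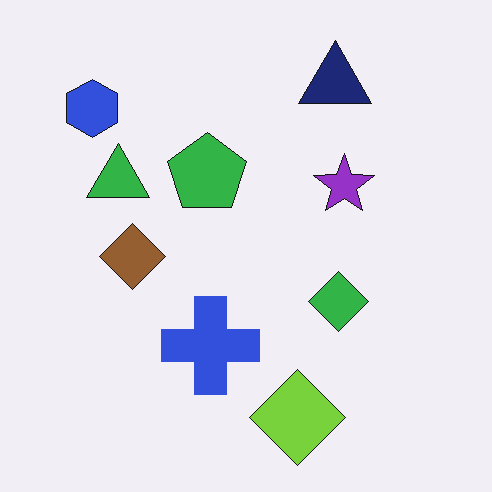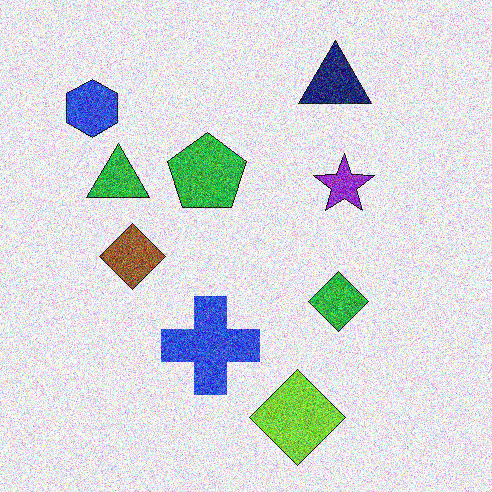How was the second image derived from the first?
The transformation is: degraded with strong gaussian noise.

Random speckle covers the whole image, including the flat background.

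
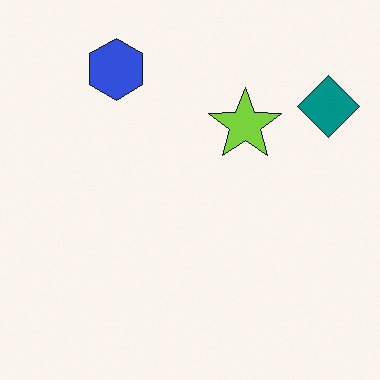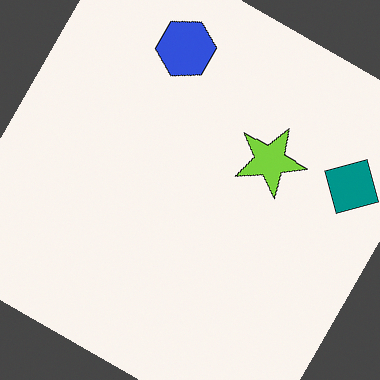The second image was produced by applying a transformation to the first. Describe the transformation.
It was rotated clockwise by a moderate amount.

Every shape is tilted by the same angle and the image corners show triangular fill wedges — a whole-image rotation by a non-right angle.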